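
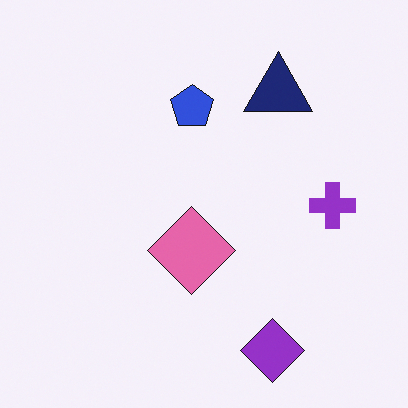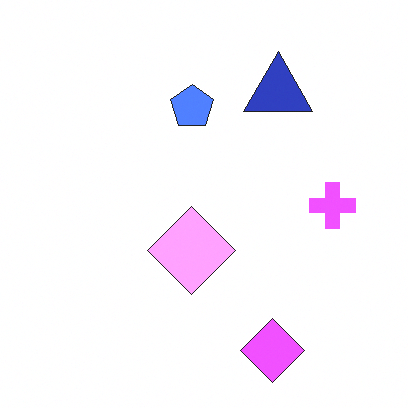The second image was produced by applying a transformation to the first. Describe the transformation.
Substantially brightened.

Every pixel — background and shapes alike — is uniformly brightened.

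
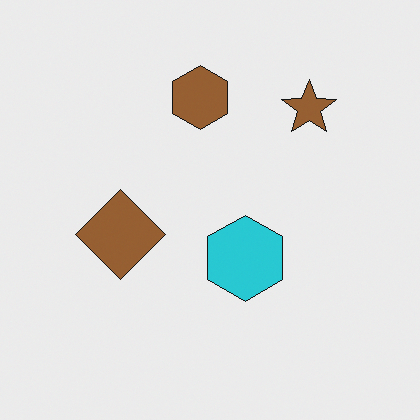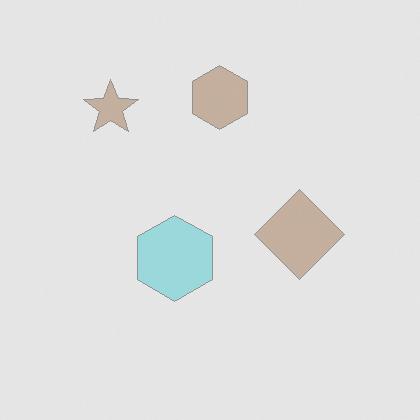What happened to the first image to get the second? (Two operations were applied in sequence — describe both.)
It was flipped horizontally (left ↔ right), then washed out (contrast reduced).

The brown star is in the top-right of the first image and the top-left of the second — shapes on opposite sides of the vertical midline have swapped in a mirror flip. Tones are pushed toward mid-grey across the whole image — a global contrast change.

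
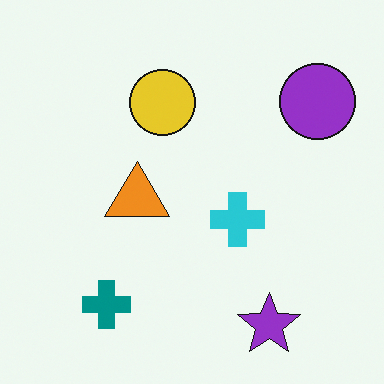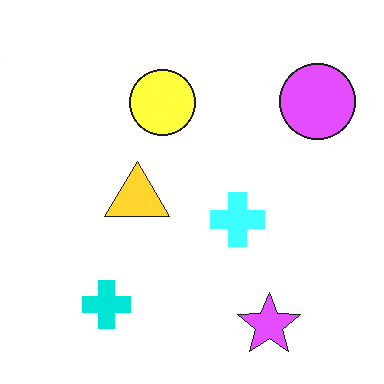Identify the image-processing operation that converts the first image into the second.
It was noticeably brightened.

Every pixel — background and shapes alike — is uniformly brightened.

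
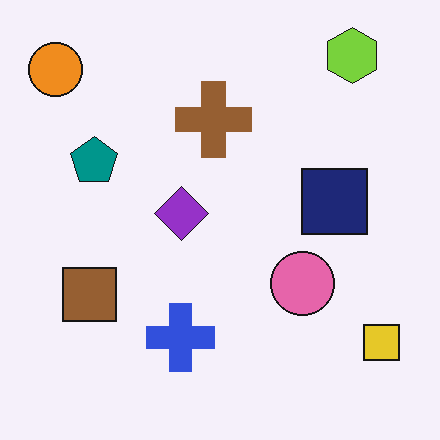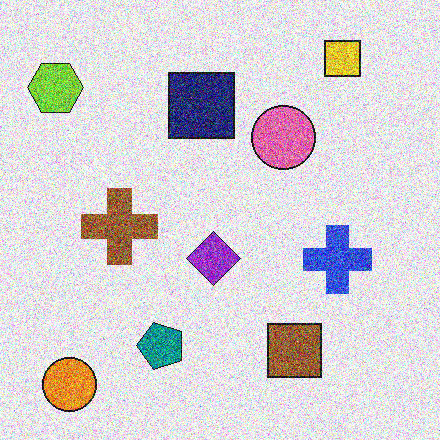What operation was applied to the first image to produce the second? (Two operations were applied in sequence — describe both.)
The transformation is: degraded with a thick layer of grain, then rotated 90° counter-clockwise.

Random speckle covers the whole image, including the flat background. The orange circle sits in the top-left of the first image and the bottom-left of the second — consistent with a whole-image 90° counter-clockwise rotation.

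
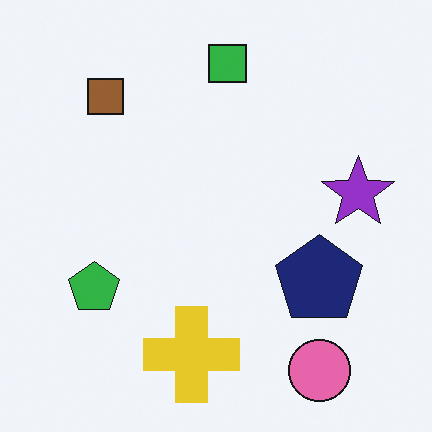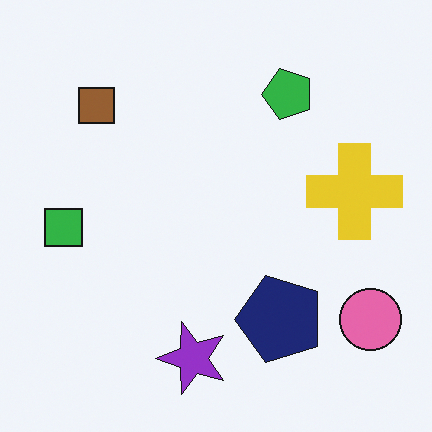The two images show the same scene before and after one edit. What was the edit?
This is the original image transposed (reflected across the top-left ↔ bottom-right diagonal).

Shapes have swapped their row and column positions — what was in the top-right is now in the bottom-left — a diagonal reflection.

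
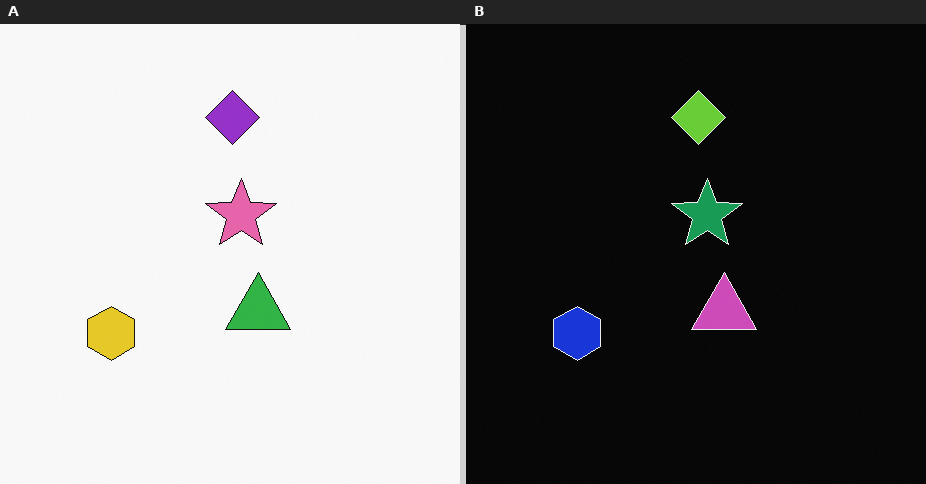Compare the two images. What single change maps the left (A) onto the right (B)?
It was color-inverted (negative).

The light background has become dark and every shape's color is its complement — a photographic negative.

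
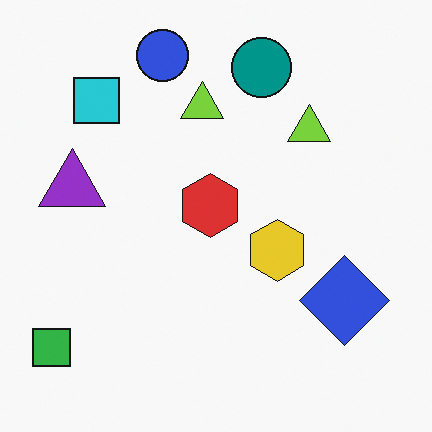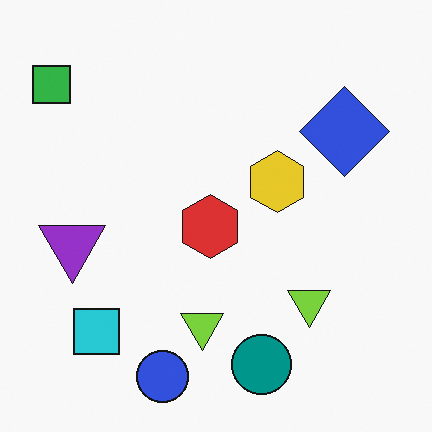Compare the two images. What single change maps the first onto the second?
Flipped vertically (top ↔ bottom).

The blue circle is in the top of the first image and the bottom of the second — shapes on opposite sides of the horizontal midline have swapped in a mirror flip.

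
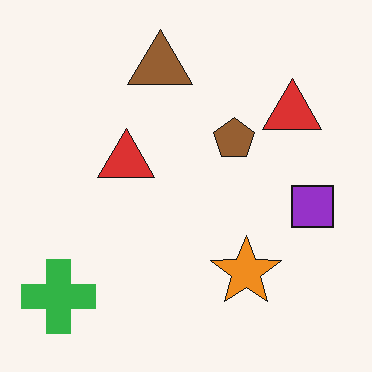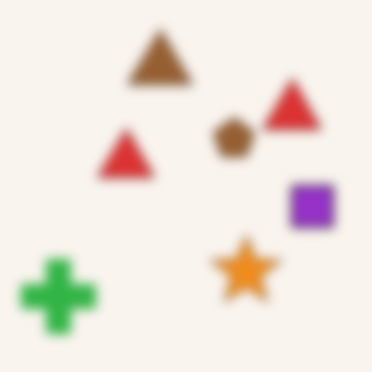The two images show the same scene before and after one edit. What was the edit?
The transformation is: heavily blurred.

Shape edges and outlines are uniformly softened across the whole image.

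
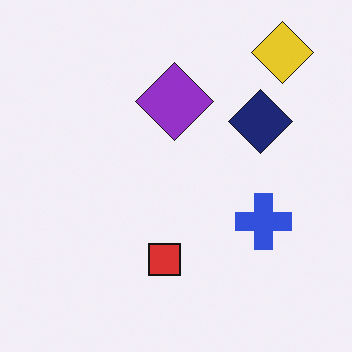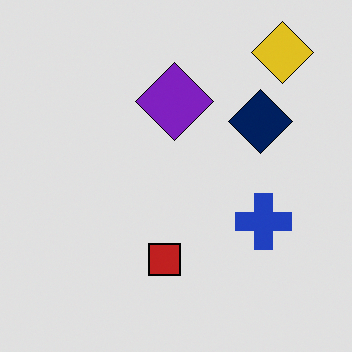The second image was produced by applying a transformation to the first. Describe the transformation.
Posterized to a reduced palette.

Each flat color has snapped to a coarser quantized level — most visibly, the near-white background has dropped to a flat grey.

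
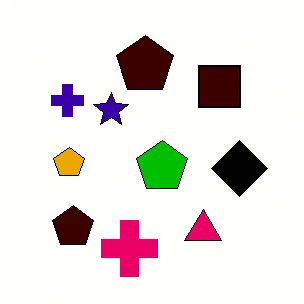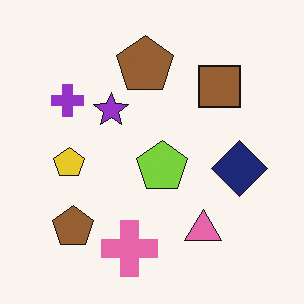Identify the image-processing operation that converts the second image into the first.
The image was boosted in contrast.

Tones are pushed away from mid-grey across the whole image — a global contrast change.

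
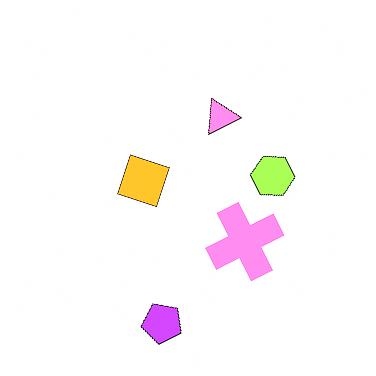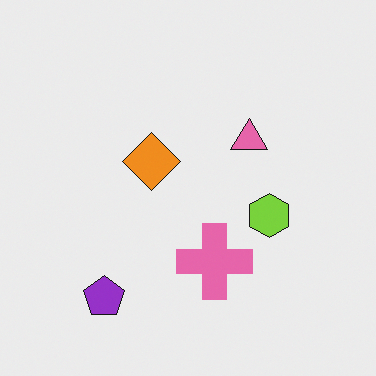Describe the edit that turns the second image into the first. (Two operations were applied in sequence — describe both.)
The image was rotated counter-clockwise by a clearly visible amount, then substantially brightened.

Every shape is tilted by the same angle and the image corners show triangular fill wedges — a whole-image rotation by a non-right angle. Every pixel — background and shapes alike — is uniformly brightened.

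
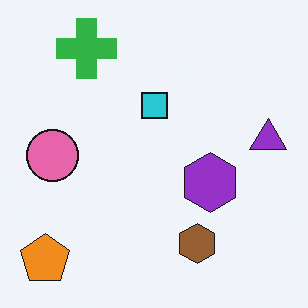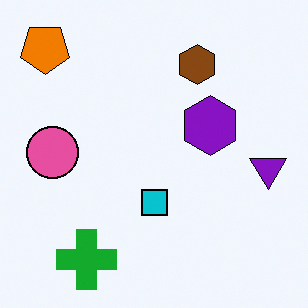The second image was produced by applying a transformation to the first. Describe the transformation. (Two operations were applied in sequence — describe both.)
The second image is the first flipped vertically (top ↔ bottom), then given slightly increased contrast.

The green cross is in the top-left of the first image and the bottom-left of the second — shapes on opposite sides of the horizontal midline have swapped in a mirror flip. Tones are pushed away from mid-grey across the whole image — a global contrast change.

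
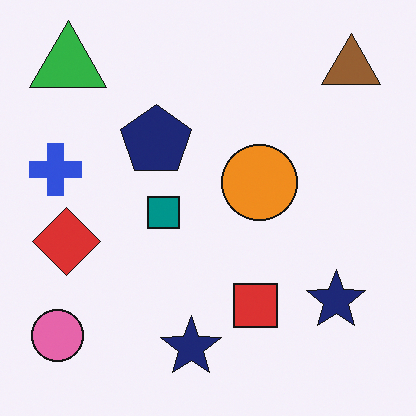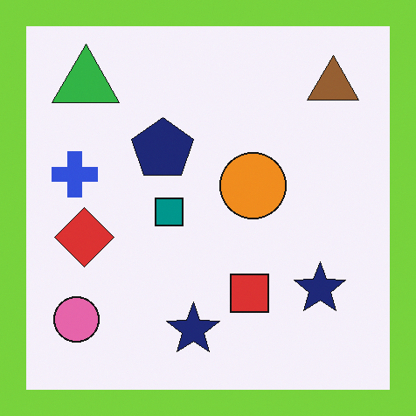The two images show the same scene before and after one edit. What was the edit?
The image was framed with a lime border.

A solid lime frame runs around the edge of the second image, with the content slightly shrunk inside it.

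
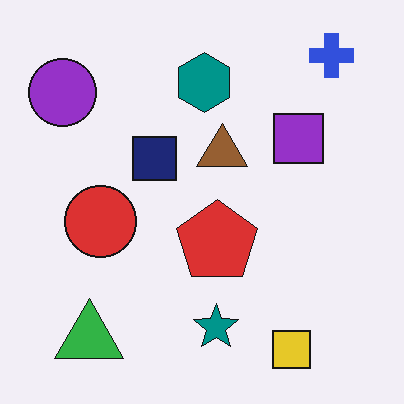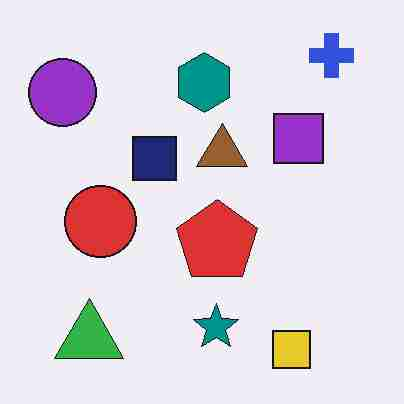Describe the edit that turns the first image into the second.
The image was heavily JPEG-compressed with obvious blocking artifacts.

Blocky 8×8 compression artifacts appear around shape edges and the flat background shows ringing — characteristic JPEG degradation.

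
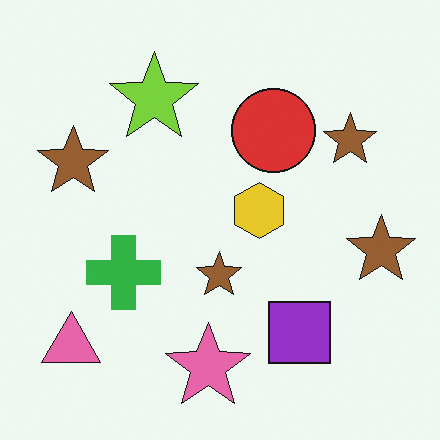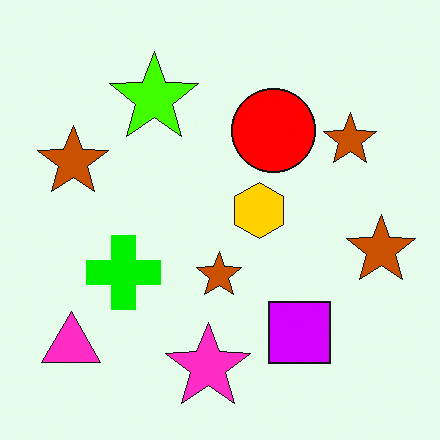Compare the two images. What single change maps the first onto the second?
It was made much more vivid (saturation change).

All colors are more vivid — a global saturation change.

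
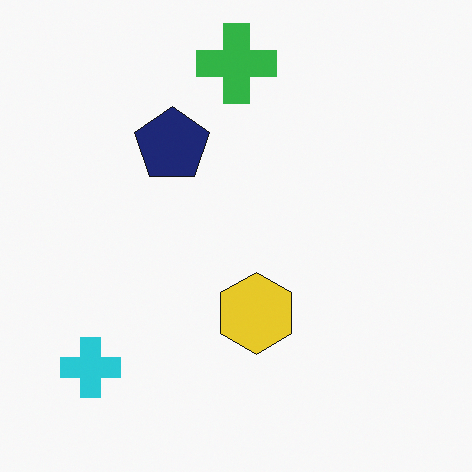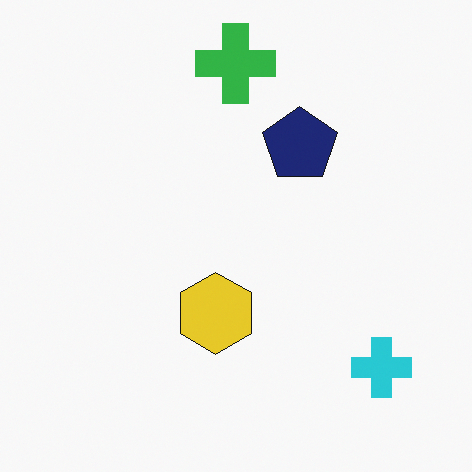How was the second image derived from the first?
It was flipped horizontally (left ↔ right).

The cyan cross is in the bottom-left of the first image and the bottom-right of the second — shapes on opposite sides of the vertical midline have swapped in a mirror flip.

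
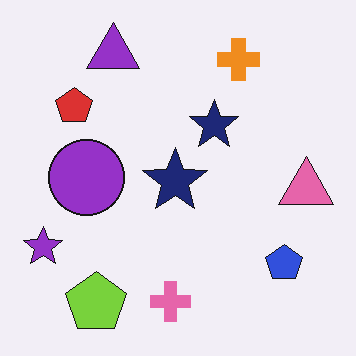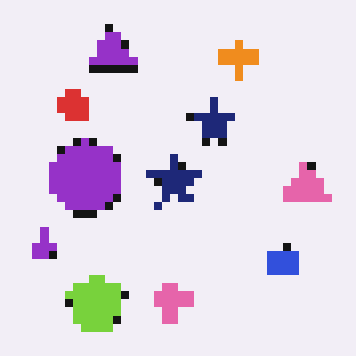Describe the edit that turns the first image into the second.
The second image is the first pixelated into visible square blocks.

Shapes are reduced to large square blocks; fine edges and outlines are lost — a downscale-then-upscale (mosaic) effect.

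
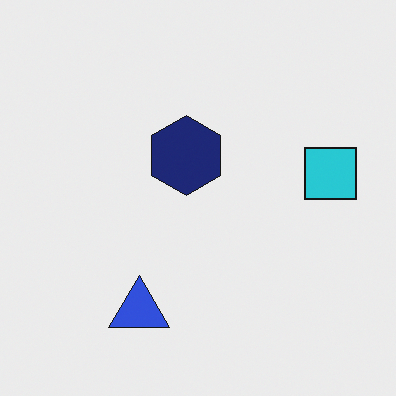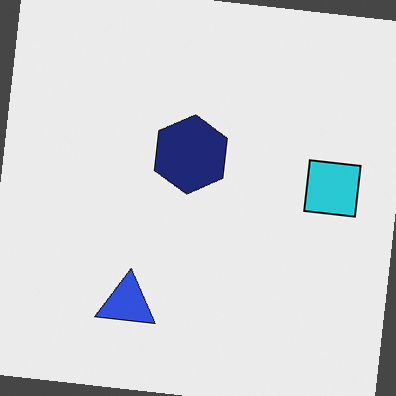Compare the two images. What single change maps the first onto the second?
Rotated clockwise by a slight angle.

Every shape is tilted by the same angle and the image corners show triangular fill wedges — a whole-image rotation by a non-right angle.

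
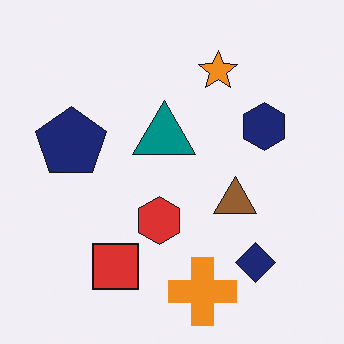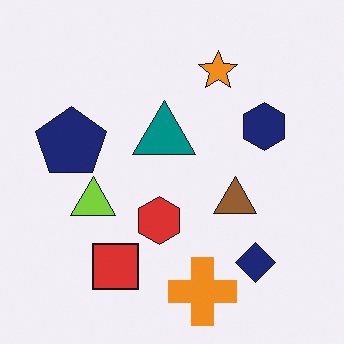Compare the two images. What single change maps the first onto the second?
This is the original image overlaid with an additional lime triangle.

A lime triangle appears in the second image that is absent from the first.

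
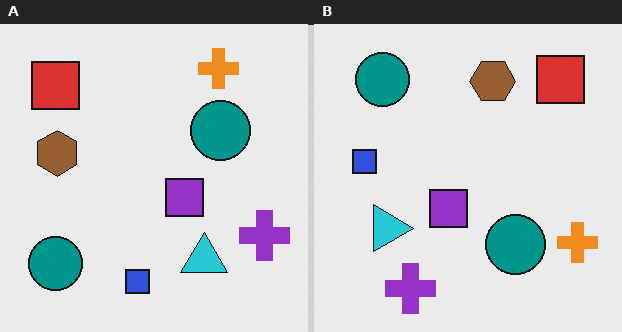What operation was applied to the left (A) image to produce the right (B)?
The image was rotated 90° clockwise.

The red square sits in the top-left of the left (A) image and the top-right of the right (B) — consistent with a whole-image 90° clockwise rotation.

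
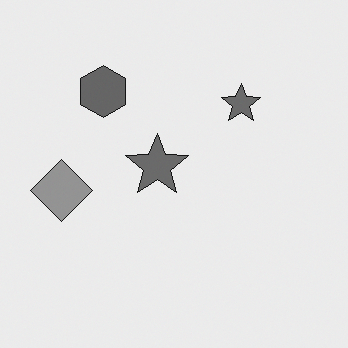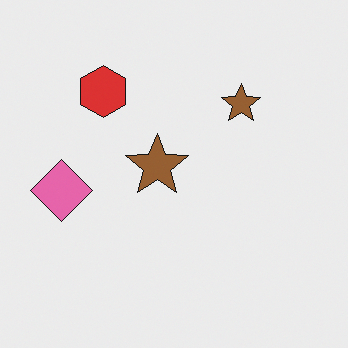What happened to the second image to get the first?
Converted to grayscale.

All color is removed — every shape is now a shade of grey.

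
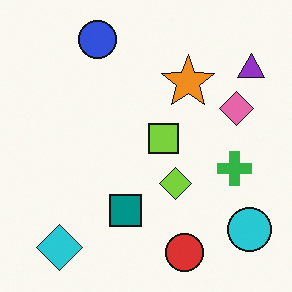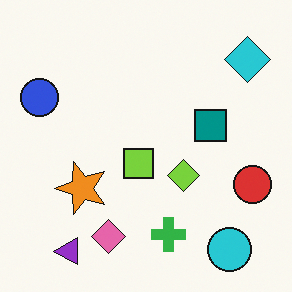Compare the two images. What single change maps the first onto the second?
This is the original image transposed (reflected across the top-left ↔ bottom-right diagonal).

Shapes have swapped their row and column positions — what was in the top-right is now in the bottom-left — a diagonal reflection.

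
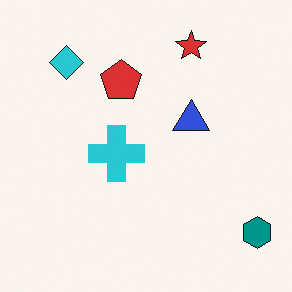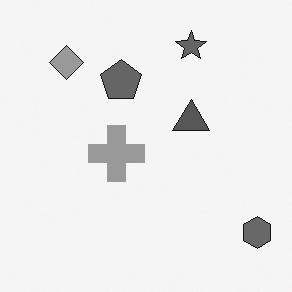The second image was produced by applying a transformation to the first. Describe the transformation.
This is the original image converted to grayscale.

All color is removed — every shape is now a shade of grey.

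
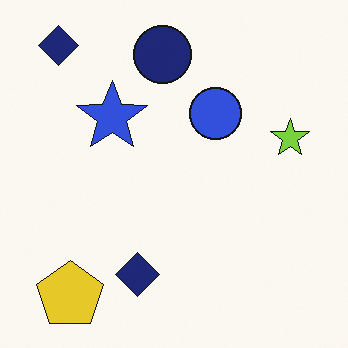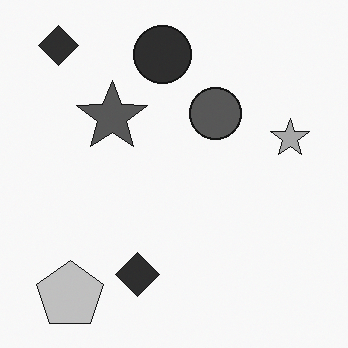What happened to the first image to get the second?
It was converted to grayscale.

All color is removed — every shape is now a shade of grey.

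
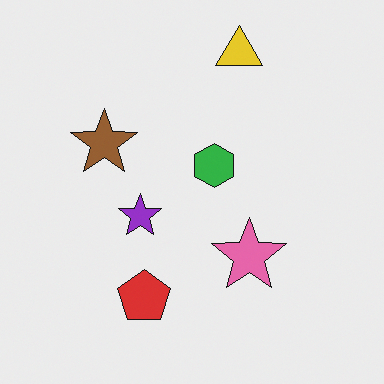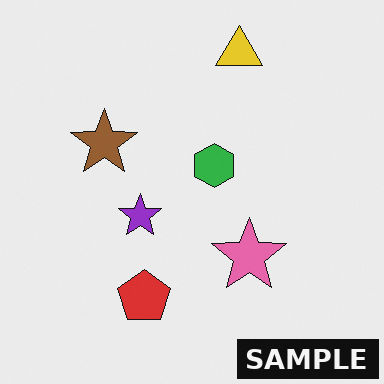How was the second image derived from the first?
The transformation is: watermarked with the text "SAMPLE" in the lower-right corner.

A dark label reading "SAMPLE" appears in the lower-right corner.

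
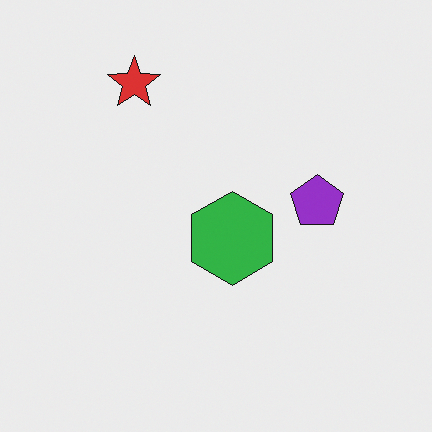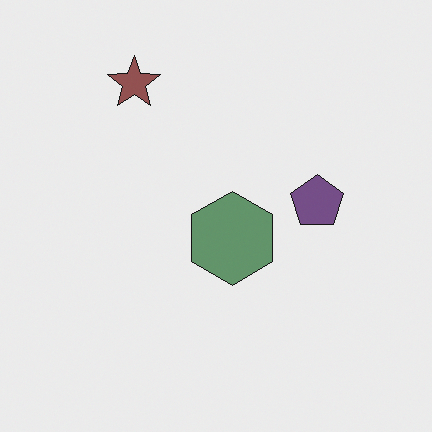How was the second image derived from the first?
Made much more muted (saturation change).

All colors are more muted and greyish — a global saturation change.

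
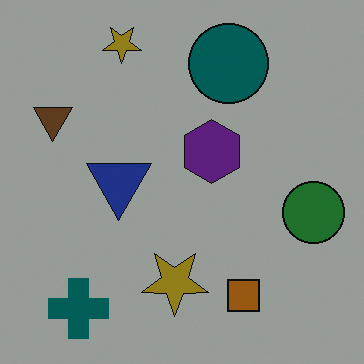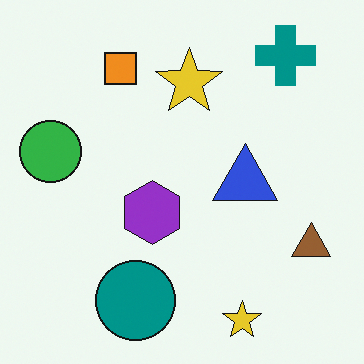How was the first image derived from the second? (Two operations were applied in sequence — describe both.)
The transformation is: substantially darkened, then rotated 180°.

Every pixel — background and shapes alike — is uniformly darkened. The teal cross sits in the top-right of the second image and the bottom-left of the first — consistent with a whole-image 180° rotation.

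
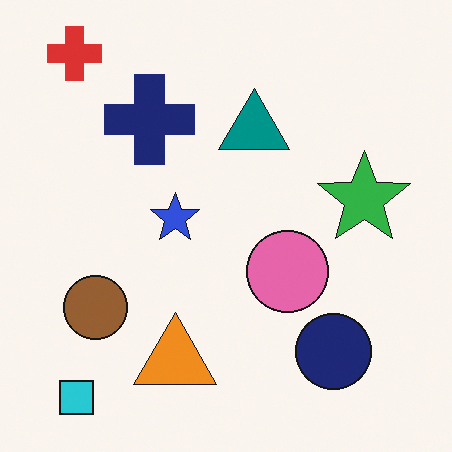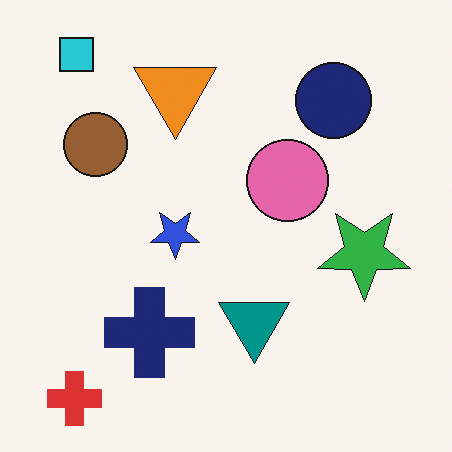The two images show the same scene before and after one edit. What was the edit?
The transformation is: flipped vertically (top ↔ bottom).

The red cross is in the top-left of the first image and the bottom-left of the second — shapes on opposite sides of the horizontal midline have swapped in a mirror flip.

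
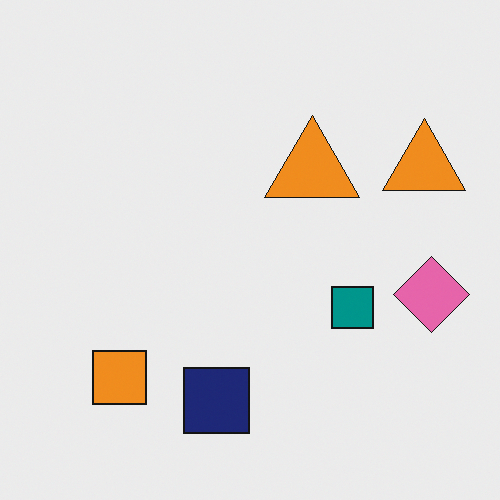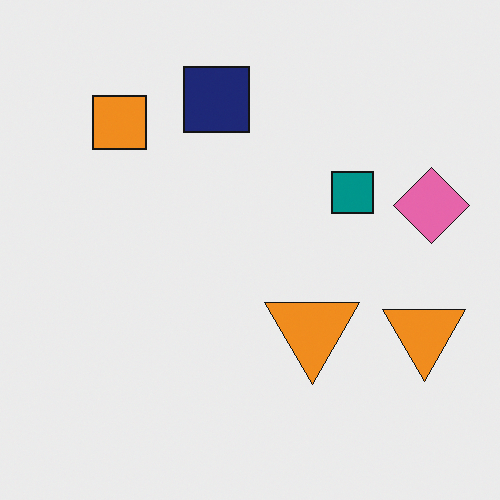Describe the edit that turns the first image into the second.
The transformation is: flipped vertically (top ↔ bottom).

The navy square is in the bottom of the first image and the top of the second — shapes on opposite sides of the horizontal midline have swapped in a mirror flip.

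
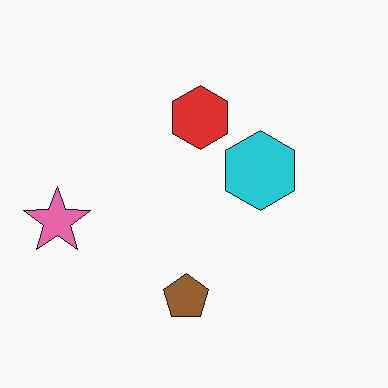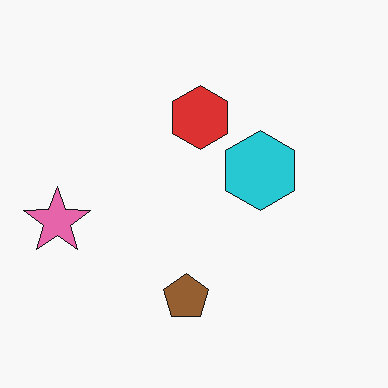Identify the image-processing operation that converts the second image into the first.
This is the original image given moderate JPEG compression.

Blocky 8×8 compression artifacts appear around shape edges and the flat background shows ringing — characteristic JPEG degradation.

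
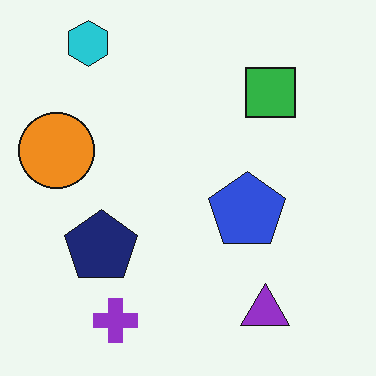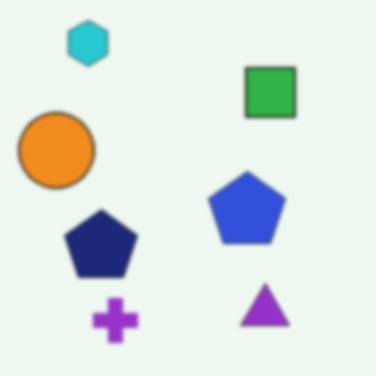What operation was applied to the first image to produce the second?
The second image is the first given a subtle gaussian blur.

Shape edges and outlines are uniformly softened across the whole image.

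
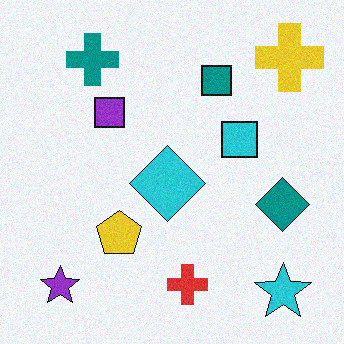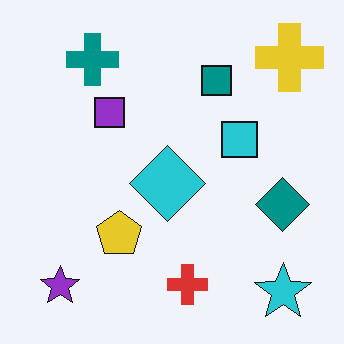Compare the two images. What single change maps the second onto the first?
This is the original image degraded with a light layer of grain.

Random speckle covers the whole image, including the flat background.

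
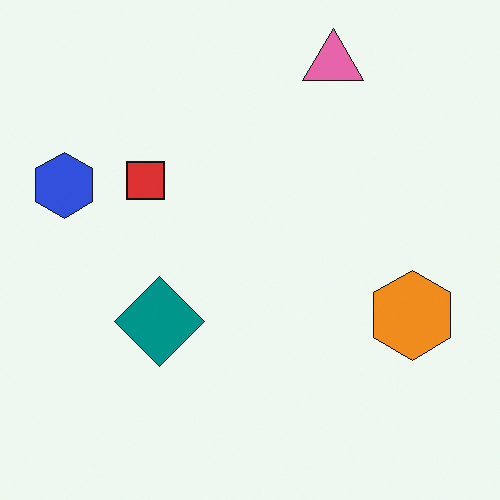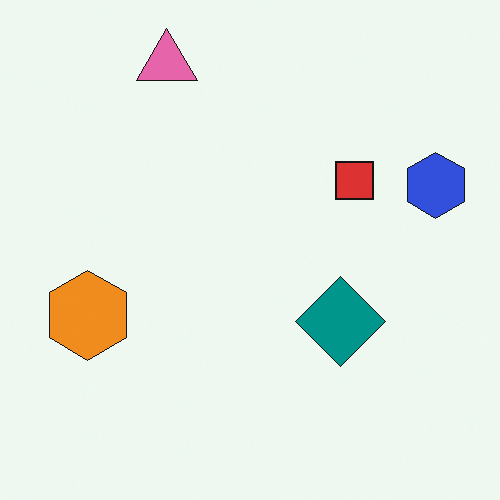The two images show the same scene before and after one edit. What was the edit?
This is the original image flipped horizontally (left ↔ right).

The blue hexagon is in the left of the first image and the right of the second — shapes on opposite sides of the vertical midline have swapped in a mirror flip.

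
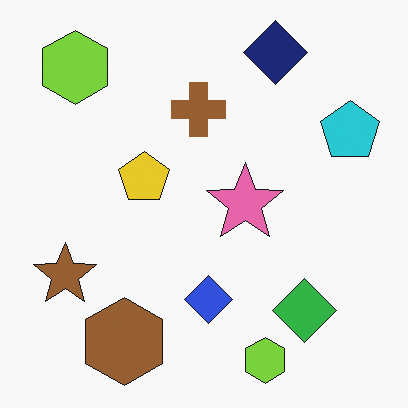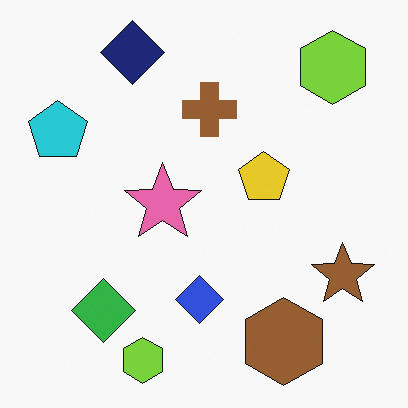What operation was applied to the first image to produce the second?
Flipped horizontally (left ↔ right).

The cyan pentagon is in the top-right of the first image and the top-left of the second — shapes on opposite sides of the vertical midline have swapped in a mirror flip.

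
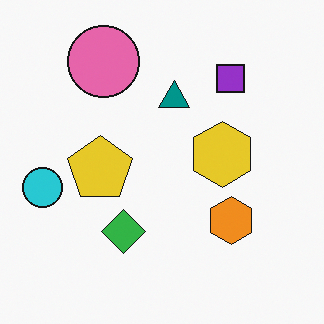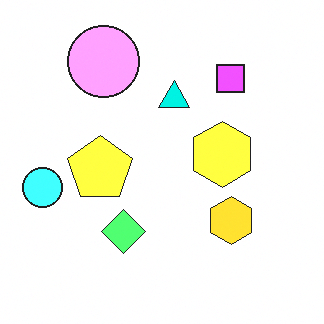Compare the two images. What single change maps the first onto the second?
The transformation is: substantially brightened.

Every pixel — background and shapes alike — is uniformly brightened.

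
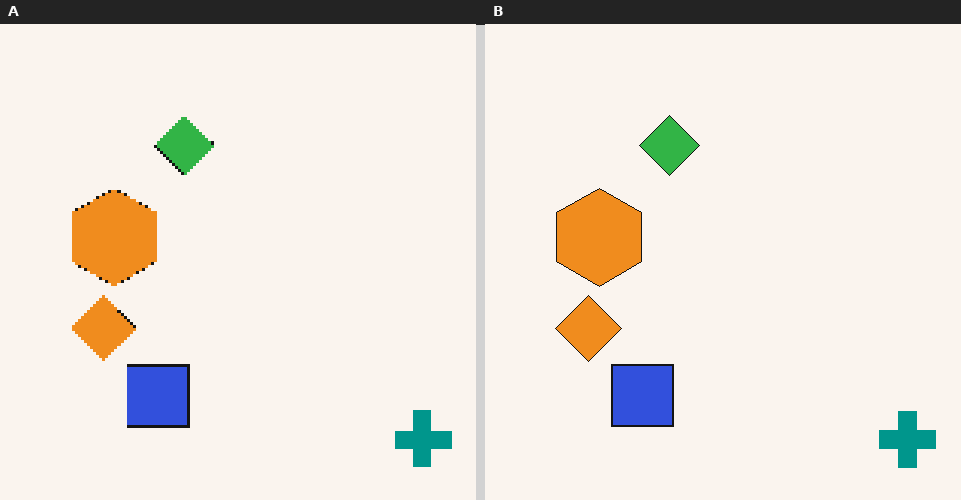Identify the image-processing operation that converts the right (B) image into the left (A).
The image was mildly pixelated.

Shapes are reduced to large square blocks; fine edges and outlines are lost — a downscale-then-upscale (mosaic) effect.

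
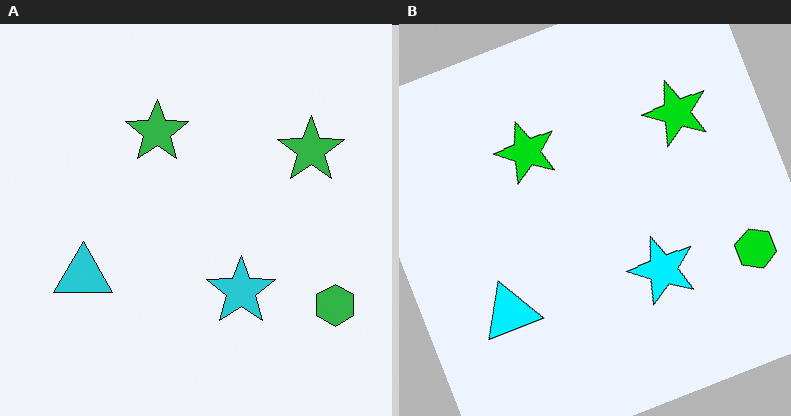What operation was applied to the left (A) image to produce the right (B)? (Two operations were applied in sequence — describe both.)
This is the original image rotated counter-clockwise by a clearly visible amount, then made much more vivid (saturation change).

Every shape is tilted by the same angle and the image corners show triangular fill wedges — a whole-image rotation by a non-right angle. All colors are more vivid — a global saturation change.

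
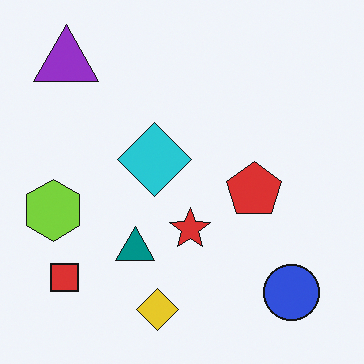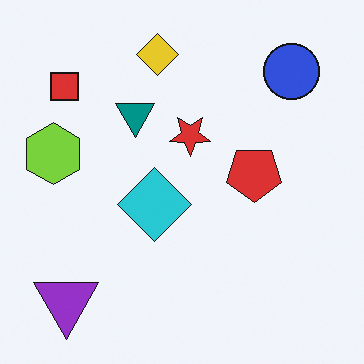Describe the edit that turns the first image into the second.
It was flipped vertically (top ↔ bottom).

The yellow diamond is in the bottom of the first image and the top of the second — shapes on opposite sides of the horizontal midline have swapped in a mirror flip.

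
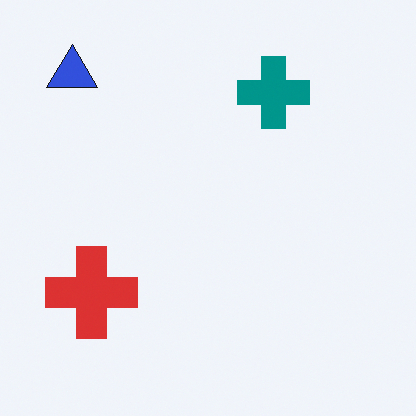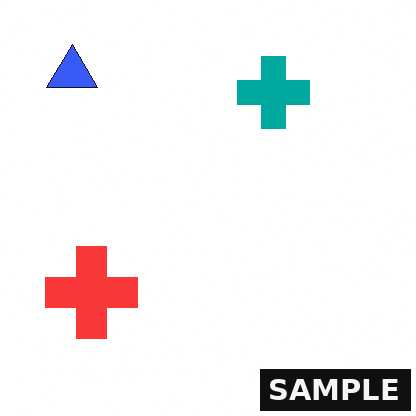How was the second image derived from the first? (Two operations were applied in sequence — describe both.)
The image was slightly brightened, then watermarked with the text "SAMPLE" in the lower-right corner.

Every pixel — background and shapes alike — is uniformly brightened. A dark label reading "SAMPLE" appears in the lower-right corner.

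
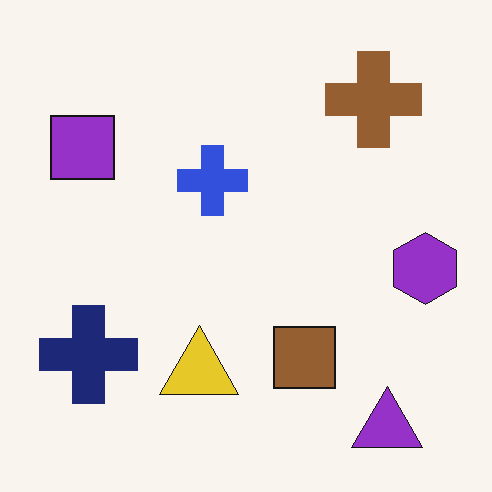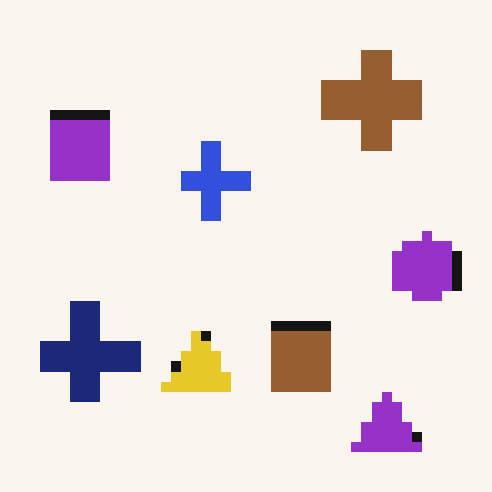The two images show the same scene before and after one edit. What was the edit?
The transformation is: coarsely pixelated.

Shapes are reduced to large square blocks; fine edges and outlines are lost — a downscale-then-upscale (mosaic) effect.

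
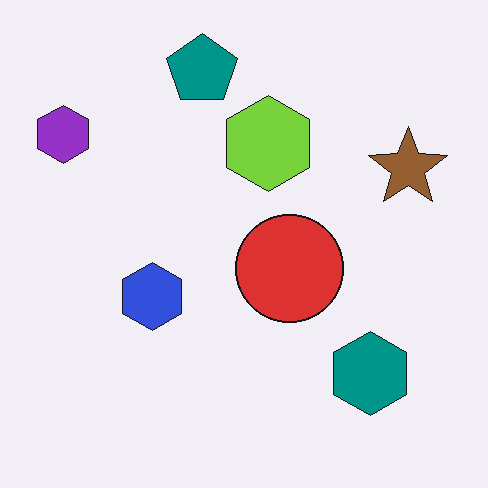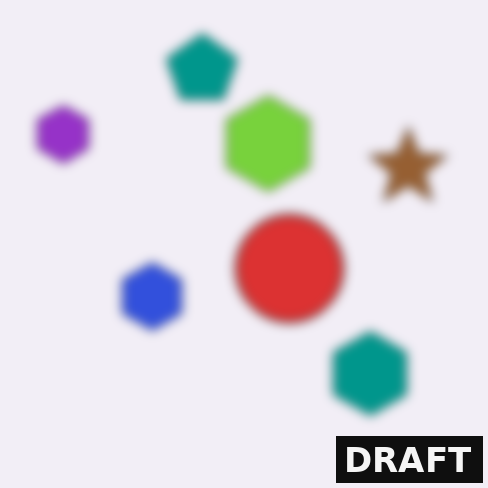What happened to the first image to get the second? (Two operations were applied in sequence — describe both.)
The second image is the first strongly gaussian-blurred, then watermarked with the text "DRAFT" in the lower-right corner.

Shape edges and outlines are uniformly softened across the whole image. A dark label reading "DRAFT" appears in the lower-right corner.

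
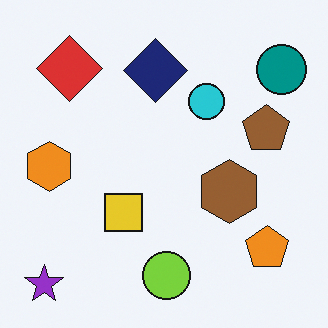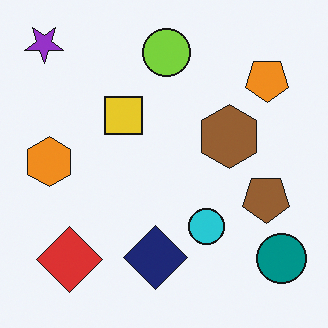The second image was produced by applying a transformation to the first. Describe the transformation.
It was flipped vertically (top ↔ bottom).

The purple star is in the bottom-left of the first image and the top-left of the second — shapes on opposite sides of the horizontal midline have swapped in a mirror flip.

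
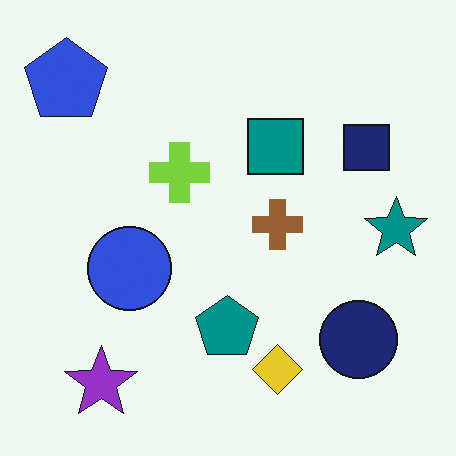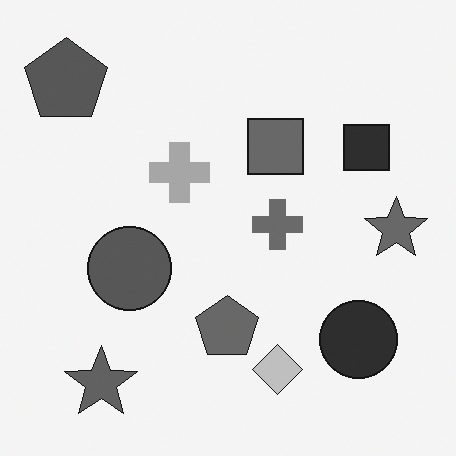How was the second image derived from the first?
The transformation is: converted to grayscale.

All color is removed — every shape is now a shade of grey.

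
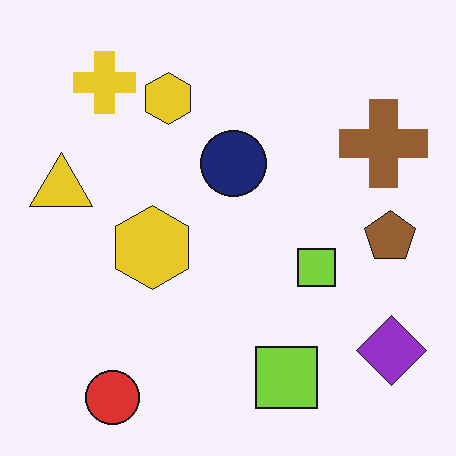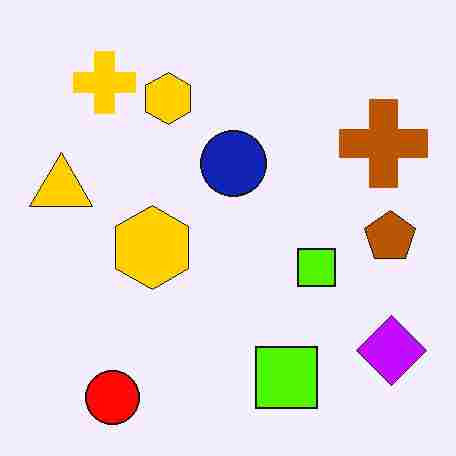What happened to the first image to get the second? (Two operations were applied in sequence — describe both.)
The second image is the first heavily oversaturated, then degraded with heavy JPEG compression.

All colors are more vivid — a global saturation change. Blocky 8×8 compression artifacts appear around shape edges and the flat background shows ringing — characteristic JPEG degradation.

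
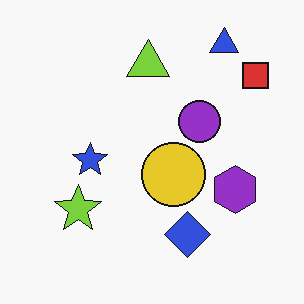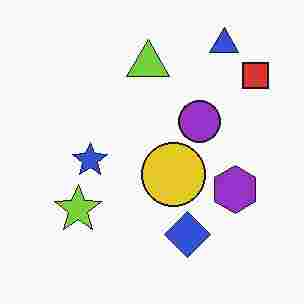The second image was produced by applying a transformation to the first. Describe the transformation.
The second image is the first degraded with heavy JPEG compression.

Blocky 8×8 compression artifacts appear around shape edges and the flat background shows ringing — characteristic JPEG degradation.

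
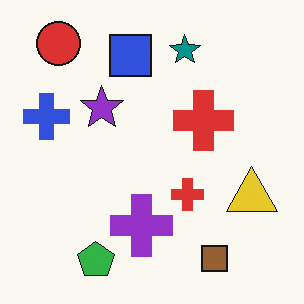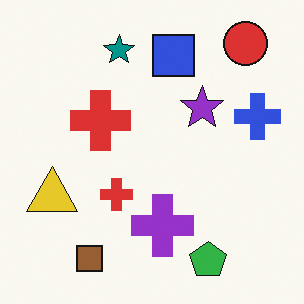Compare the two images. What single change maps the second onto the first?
The transformation is: flipped horizontally (left ↔ right).

The blue cross is in the right of the second image and the left of the first — shapes on opposite sides of the vertical midline have swapped in a mirror flip.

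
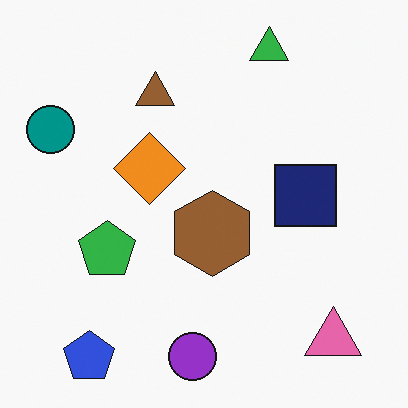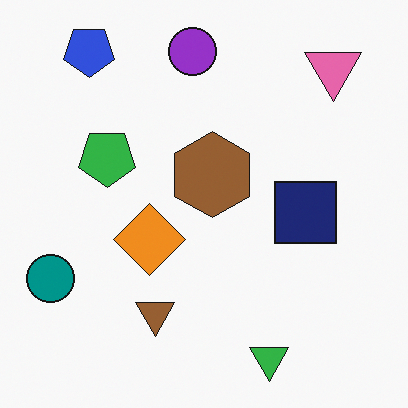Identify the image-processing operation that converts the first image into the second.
This is the original image flipped vertically (top ↔ bottom).

The green triangle is in the top of the first image and the bottom of the second — shapes on opposite sides of the horizontal midline have swapped in a mirror flip.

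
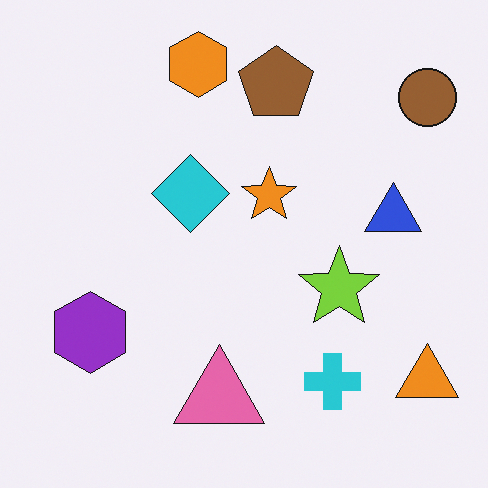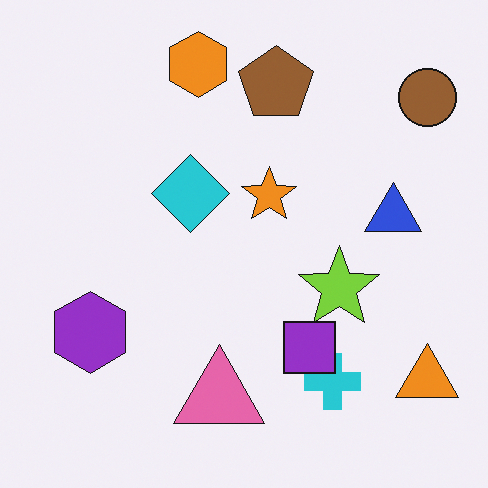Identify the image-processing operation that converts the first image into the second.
This is the original image overlaid with an additional purple square.

A purple square appears in the second image that is absent from the first.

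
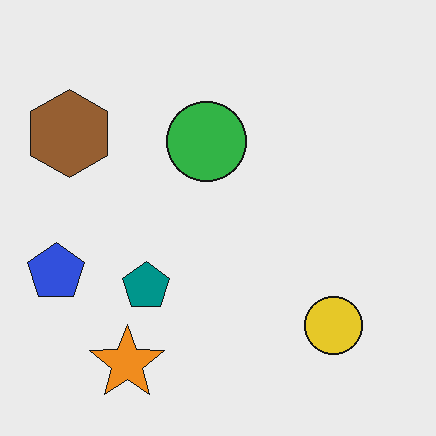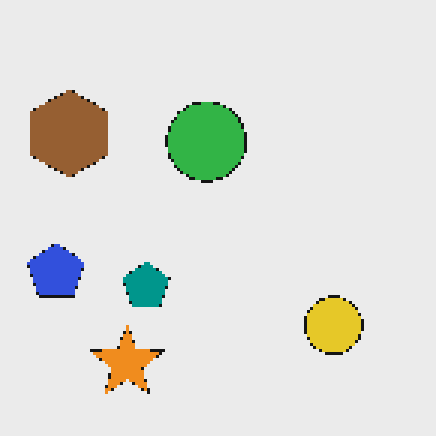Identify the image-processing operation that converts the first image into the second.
The transformation is: mildly pixelated.

Shapes are reduced to large square blocks; fine edges and outlines are lost — a downscale-then-upscale (mosaic) effect.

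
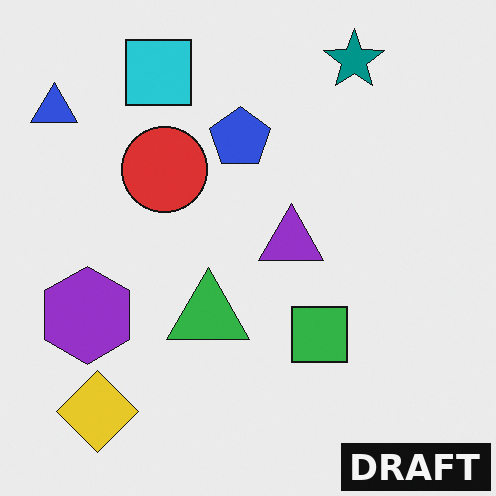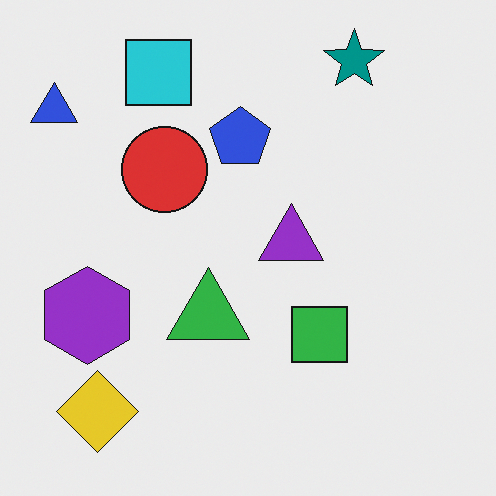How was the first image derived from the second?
It was watermarked with the text "DRAFT" in the lower-right corner.

A dark label reading "DRAFT" appears in the lower-right corner.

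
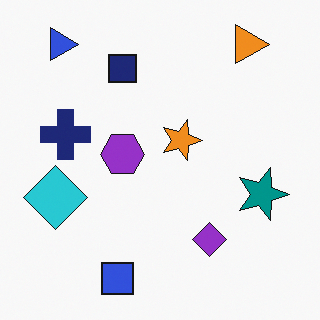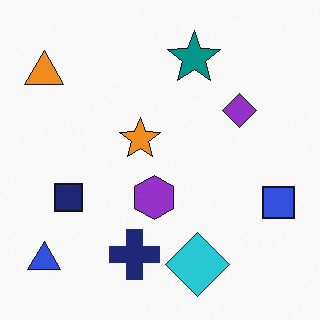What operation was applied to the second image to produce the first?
The transformation is: rotated 90° clockwise.

The blue triangle sits in the bottom-left of the second image and the top-left of the first — consistent with a whole-image 90° clockwise rotation.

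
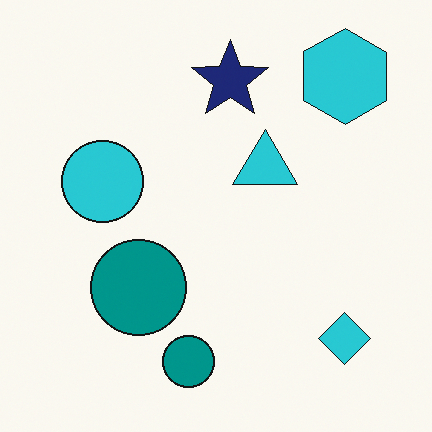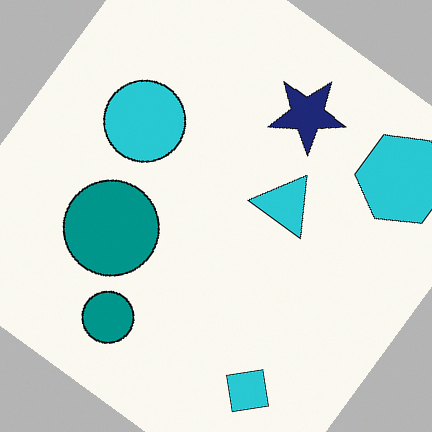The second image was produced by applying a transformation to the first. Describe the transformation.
The transformation is: rotated clockwise by a large amount — several tens of degrees.

Every shape is tilted by the same angle and the image corners show triangular fill wedges — a whole-image rotation by a non-right angle.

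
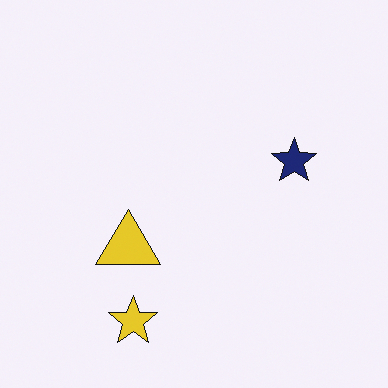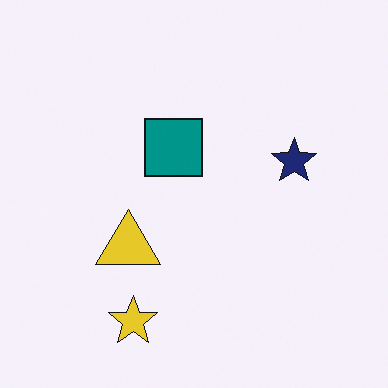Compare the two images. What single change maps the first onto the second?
Overlaid with an additional teal square.

A teal square appears in the second image that is absent from the first.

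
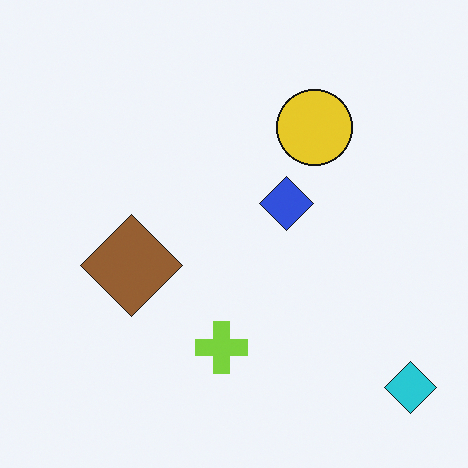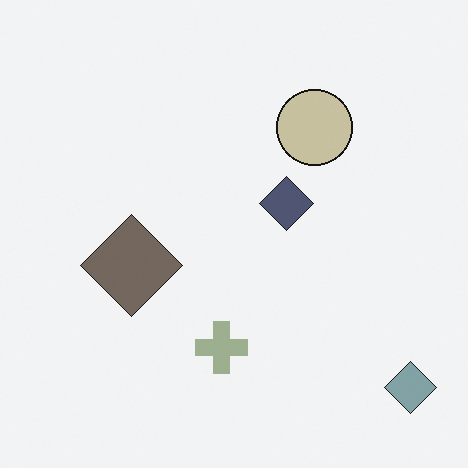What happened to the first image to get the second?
Made much more muted (saturation change).

All colors are more muted and greyish — a global saturation change.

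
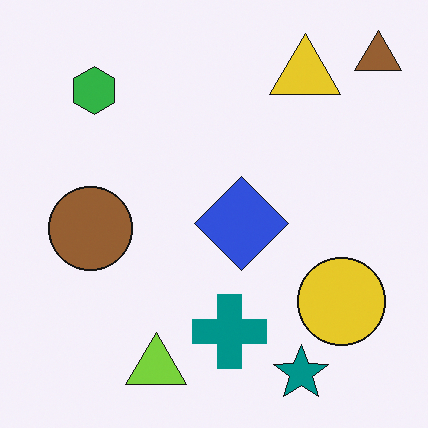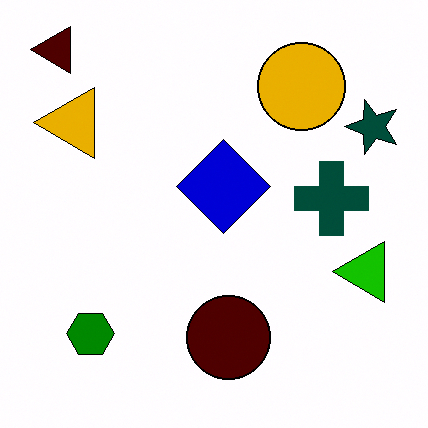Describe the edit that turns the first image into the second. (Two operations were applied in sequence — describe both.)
It was boosted in contrast, then rotated 90° counter-clockwise.

Tones are pushed away from mid-grey across the whole image — a global contrast change. The brown triangle sits in the top-right of the first image and the top-left of the second — consistent with a whole-image 90° counter-clockwise rotation.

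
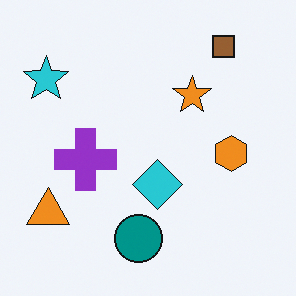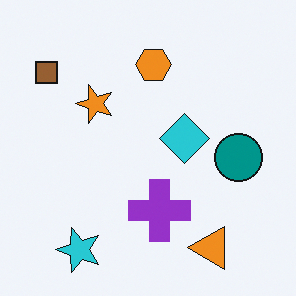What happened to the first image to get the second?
The transformation is: rotated 90° counter-clockwise.

The brown square sits in the top-right of the first image and the top-left of the second — consistent with a whole-image 90° counter-clockwise rotation.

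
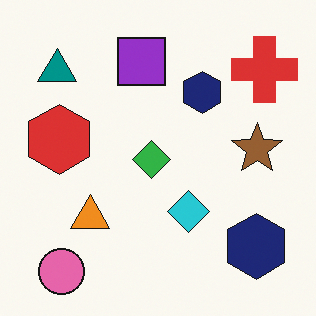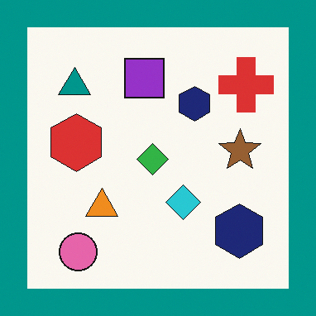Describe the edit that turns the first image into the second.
Framed with a teal border.

A solid teal frame runs around the edge of the second image, with the content slightly shrunk inside it.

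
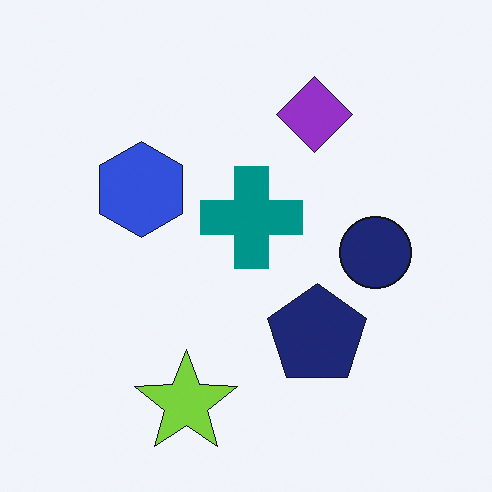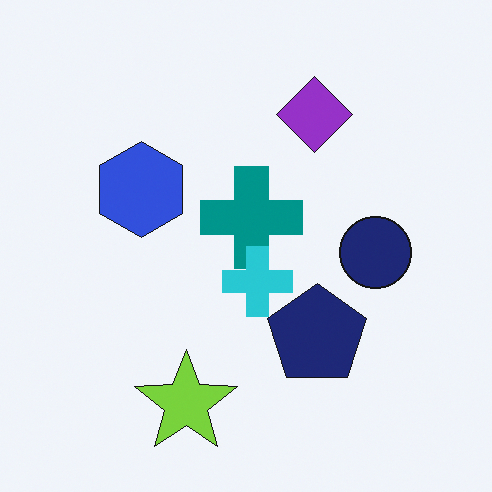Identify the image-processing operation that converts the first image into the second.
This is the original image overlaid with an additional cyan cross.

A cyan cross appears in the second image that is absent from the first.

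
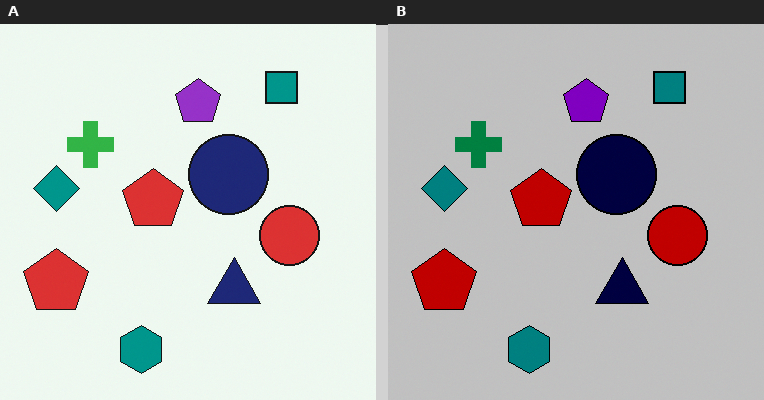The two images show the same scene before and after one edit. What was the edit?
Aggressively posterized.

Each flat color has snapped to a coarser quantized level — most visibly, the near-white background has dropped to a flat grey.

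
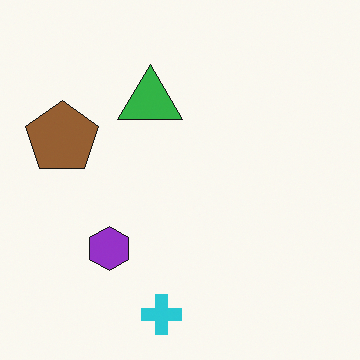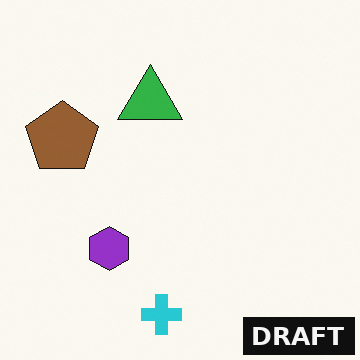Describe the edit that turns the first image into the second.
The second image is the first watermarked with the text "DRAFT" in the lower-right corner.

A dark label reading "DRAFT" appears in the lower-right corner.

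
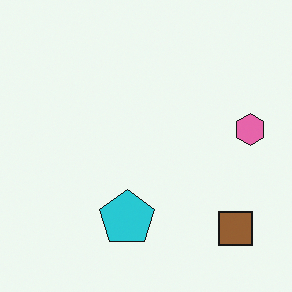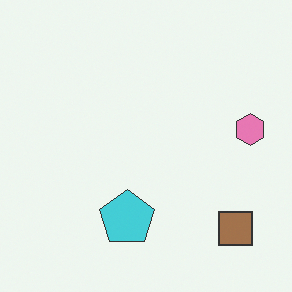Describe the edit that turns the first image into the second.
Given slightly reduced contrast.

Tones are pushed toward mid-grey across the whole image — a global contrast change.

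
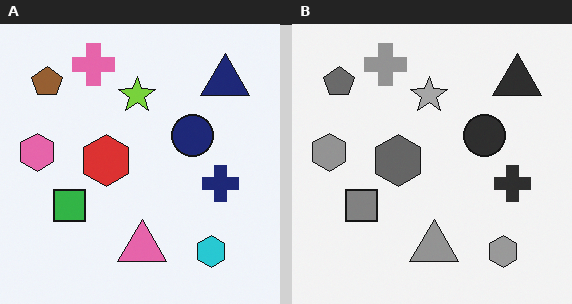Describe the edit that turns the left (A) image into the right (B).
This is the original image converted to grayscale.

All color is removed — every shape is now a shade of grey.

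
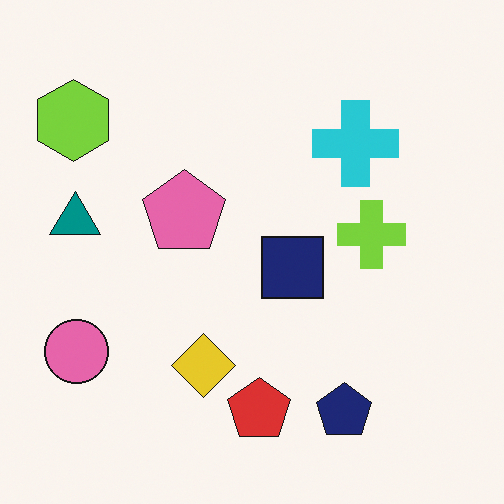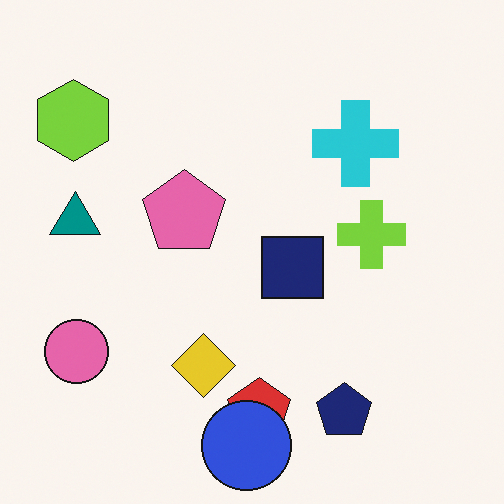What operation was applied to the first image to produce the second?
This is the original image overlaid with an additional blue circle.

A blue circle appears in the second image that is absent from the first.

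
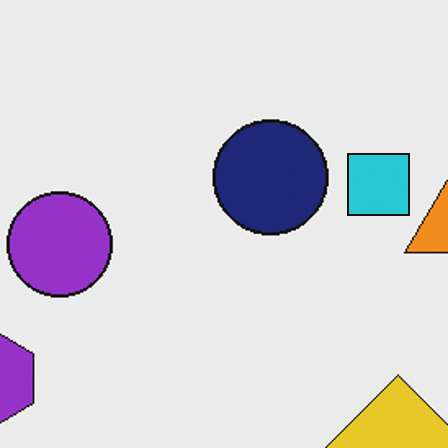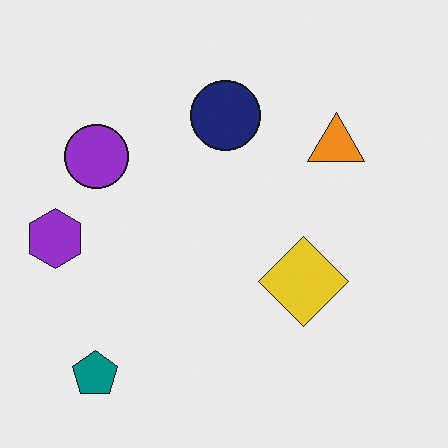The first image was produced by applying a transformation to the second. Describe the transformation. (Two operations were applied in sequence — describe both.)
This is the original image cropped to a noticeably smaller region and rescaled, then overlaid with an additional cyan square.

The visible shapes are larger and the field of view is narrower; shapes near the original edges may be partly or wholly outside the frame — a crop-and-rescale. A cyan square appears in the first image that is absent from the second.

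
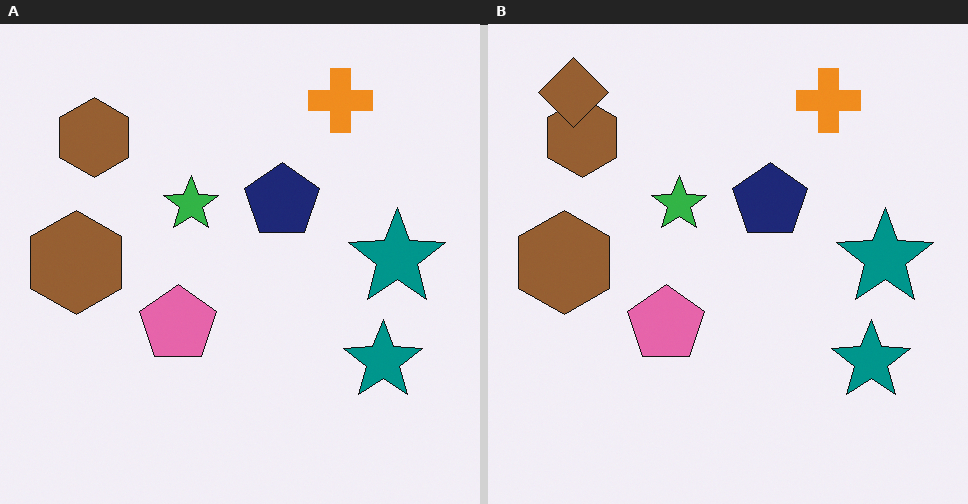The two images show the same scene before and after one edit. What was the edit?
The image was overlaid with an additional brown diamond.

A brown diamond appears in the right (B) image that is absent from the left (A).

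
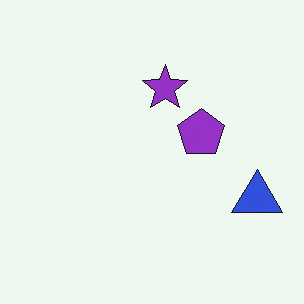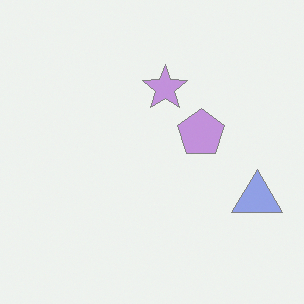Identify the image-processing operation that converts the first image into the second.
It was washed out (contrast reduced).

Tones are pushed toward mid-grey across the whole image — a global contrast change.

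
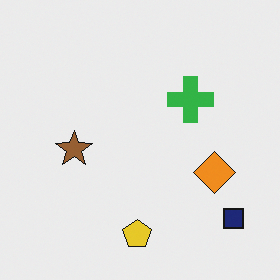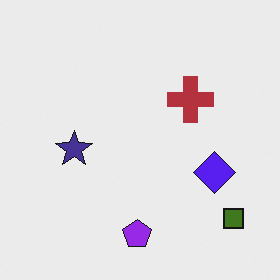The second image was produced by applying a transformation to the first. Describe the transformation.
The transformation is: hue-shifted by a large amount.

Every shape's color has rotated by the same amount around the hue wheel — a uniform hue shift.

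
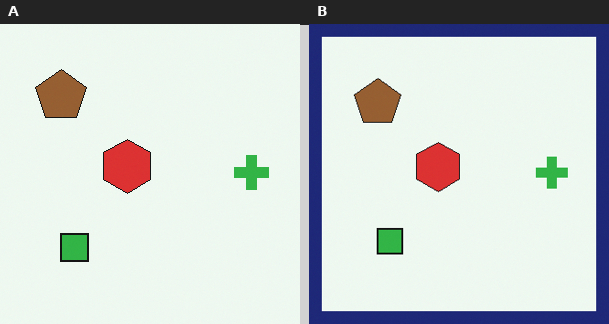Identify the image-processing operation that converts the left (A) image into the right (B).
The right (B) image is the left (A) framed with a navy border.

A solid navy frame runs around the edge of the right (B) image, with the content slightly shrunk inside it.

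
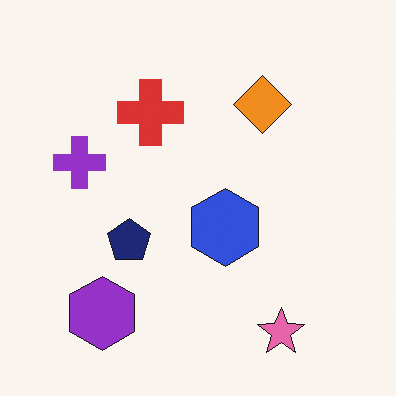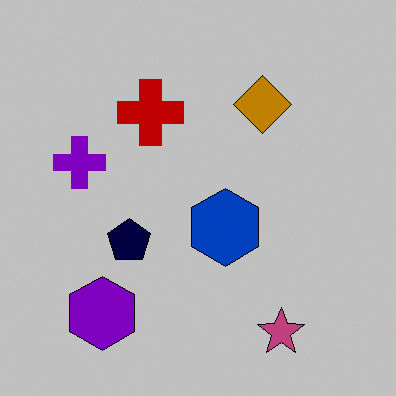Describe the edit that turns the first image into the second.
The image was heavily posterized to just a handful of flat colors.

Each flat color has snapped to a coarser quantized level — most visibly, the near-white background has dropped to a flat grey.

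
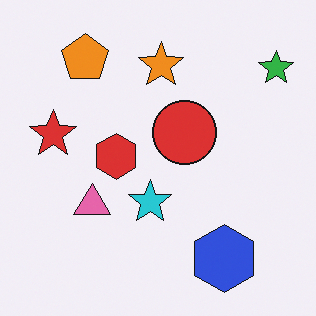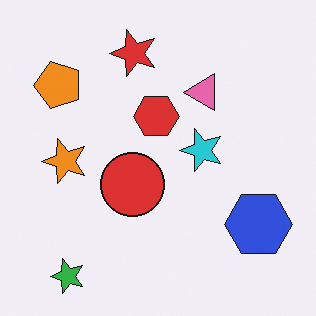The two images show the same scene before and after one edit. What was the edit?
The second image is the first transposed (reflected across the top-left ↔ bottom-right diagonal).

Shapes have swapped their row and column positions — what was in the top-right is now in the bottom-left — a diagonal reflection.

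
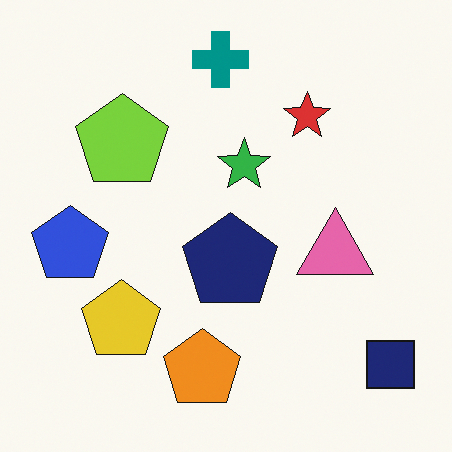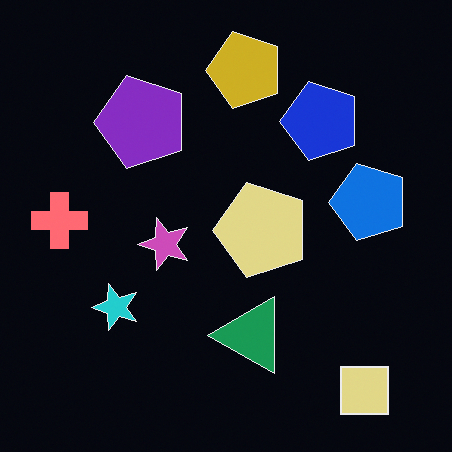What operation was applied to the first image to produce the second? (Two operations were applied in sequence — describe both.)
The transformation is: color-inverted (negative), then transposed (reflected across the top-left ↔ bottom-right diagonal).

The light background has become dark and every shape's color is its complement — a photographic negative. Shapes have swapped their row and column positions — what was in the top-right is now in the bottom-left — a diagonal reflection.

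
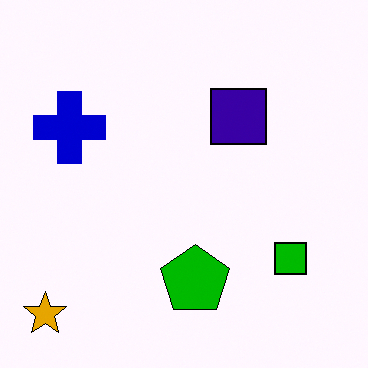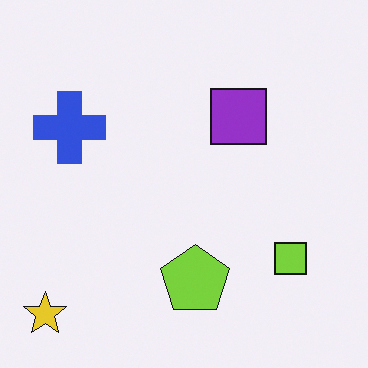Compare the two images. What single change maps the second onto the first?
The image was given much higher contrast.

Tones are pushed away from mid-grey across the whole image — a global contrast change.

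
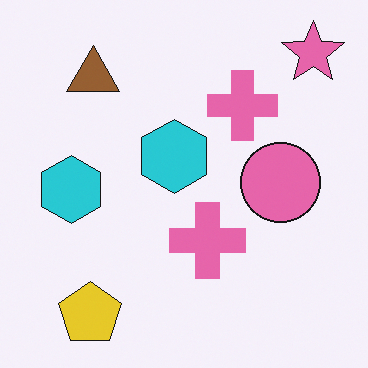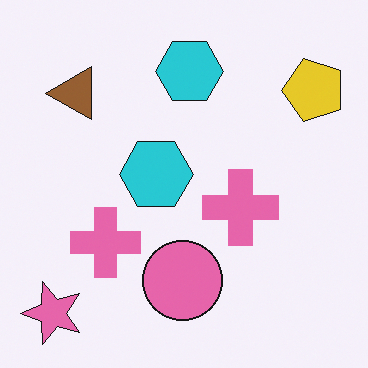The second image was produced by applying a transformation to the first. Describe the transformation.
The image was transposed (reflected across the top-left ↔ bottom-right diagonal).

Shapes have swapped their row and column positions — what was in the top-right is now in the bottom-left — a diagonal reflection.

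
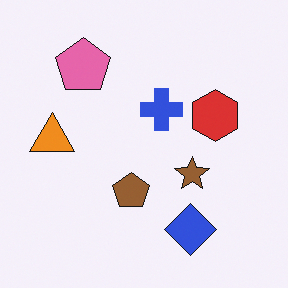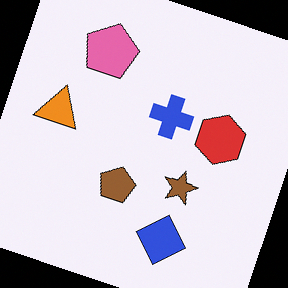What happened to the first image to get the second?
The second image is the first rotated clockwise by a moderate amount.

Every shape is tilted by the same angle and the image corners show triangular fill wedges — a whole-image rotation by a non-right angle.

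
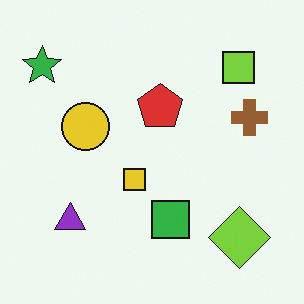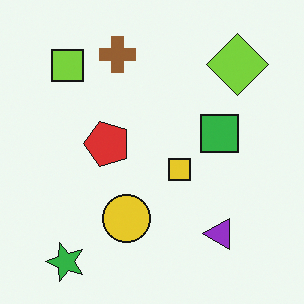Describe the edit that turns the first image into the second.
It was rotated 90° counter-clockwise.

The green star sits in the top-left of the first image and the bottom-left of the second — consistent with a whole-image 90° counter-clockwise rotation.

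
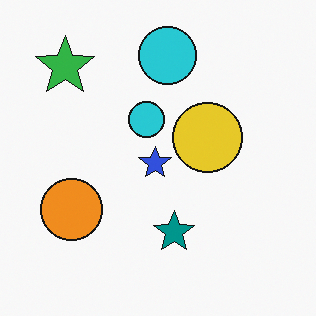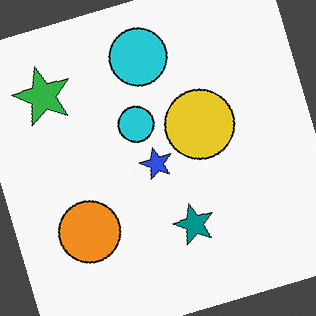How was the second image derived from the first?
The image was rotated counter-clockwise by a clearly visible amount.

Every shape is tilted by the same angle and the image corners show triangular fill wedges — a whole-image rotation by a non-right angle.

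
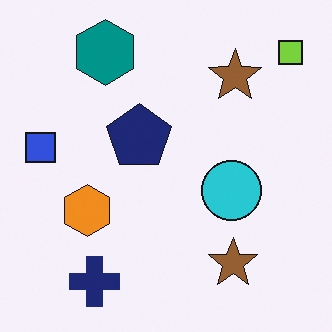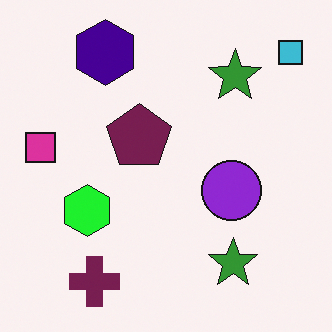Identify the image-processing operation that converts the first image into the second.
The transformation is: hue-shifted through roughly a third of the color wheel.

Every shape's color has rotated by the same amount around the hue wheel — a uniform hue shift.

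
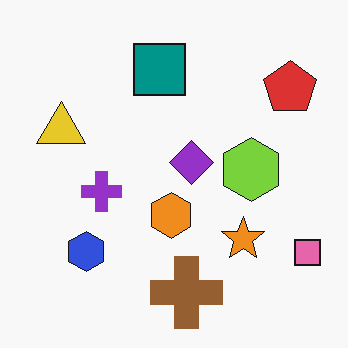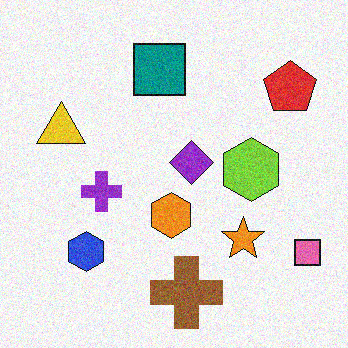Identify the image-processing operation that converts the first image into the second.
The image was degraded with moderate additive noise.

Random speckle covers the whole image, including the flat background.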